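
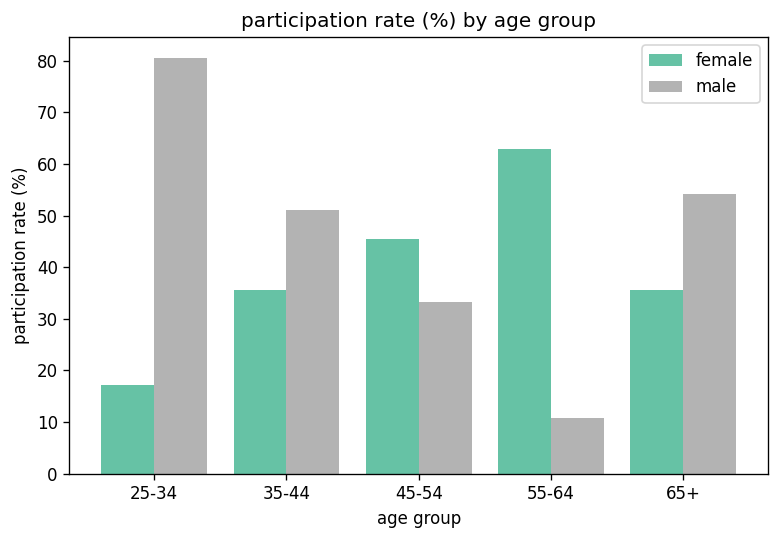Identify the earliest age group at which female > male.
45-54

35-44: female ≈ 40 vs male ≈ 50 (not yet); 45-54: female ≈ 50 vs male ≈ 30 (first crossover).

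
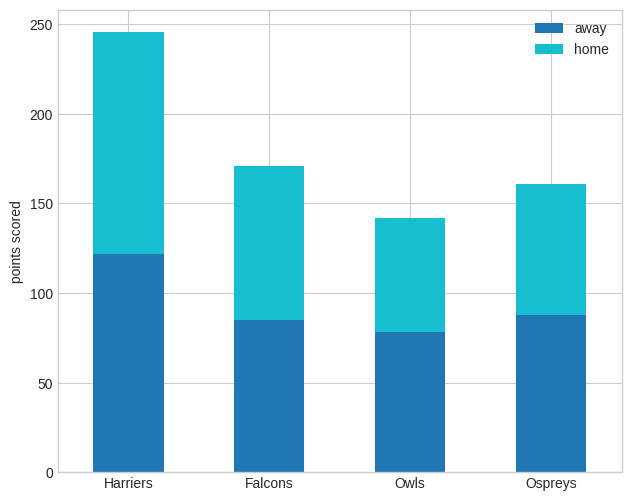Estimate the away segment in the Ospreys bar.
≈ 100

away top ≈ 100, bottom ≈ 0; segment ≈ 100.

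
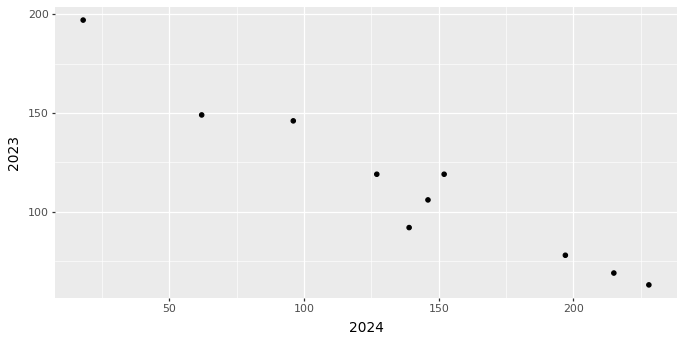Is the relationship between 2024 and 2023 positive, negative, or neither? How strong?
negative, strong

Points are negatively correlated; strong (|r| ≈ 1.0).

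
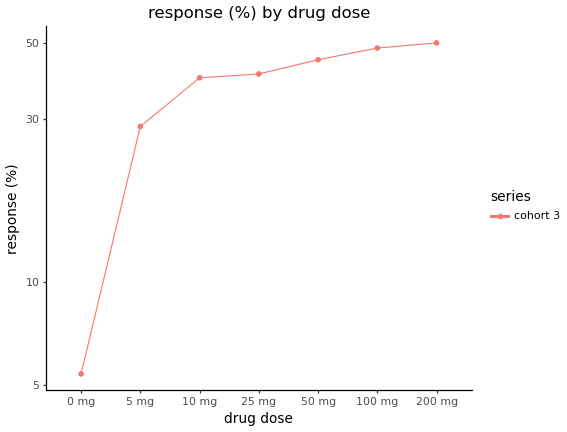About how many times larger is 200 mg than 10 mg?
200 mg ≈ 50, 10 mg ≈ 40; 50/40 ≈ 1.25.

≈ 1.25×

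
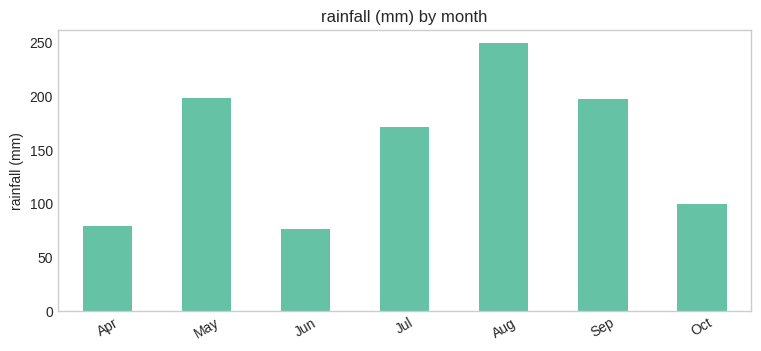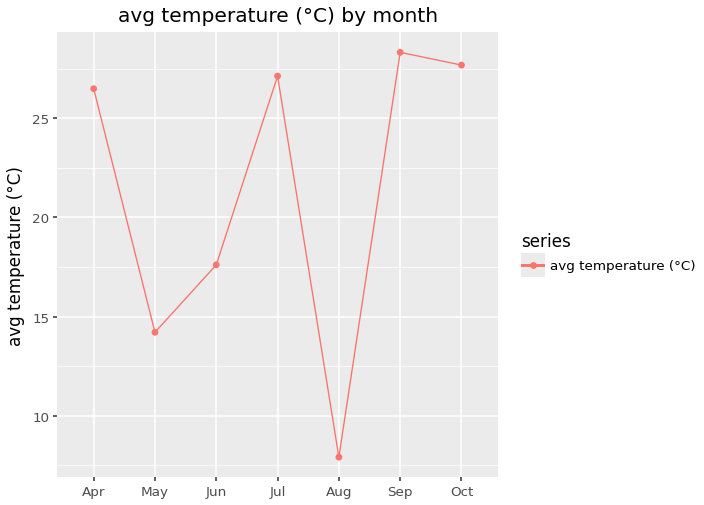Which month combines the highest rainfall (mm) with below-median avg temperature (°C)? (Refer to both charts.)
Aug

Chart 2 median avg temperature (°C) ≈ 25; below-median months: May, Jun, Aug. Among those, Aug has the highest rainfall (mm) (≈ 250).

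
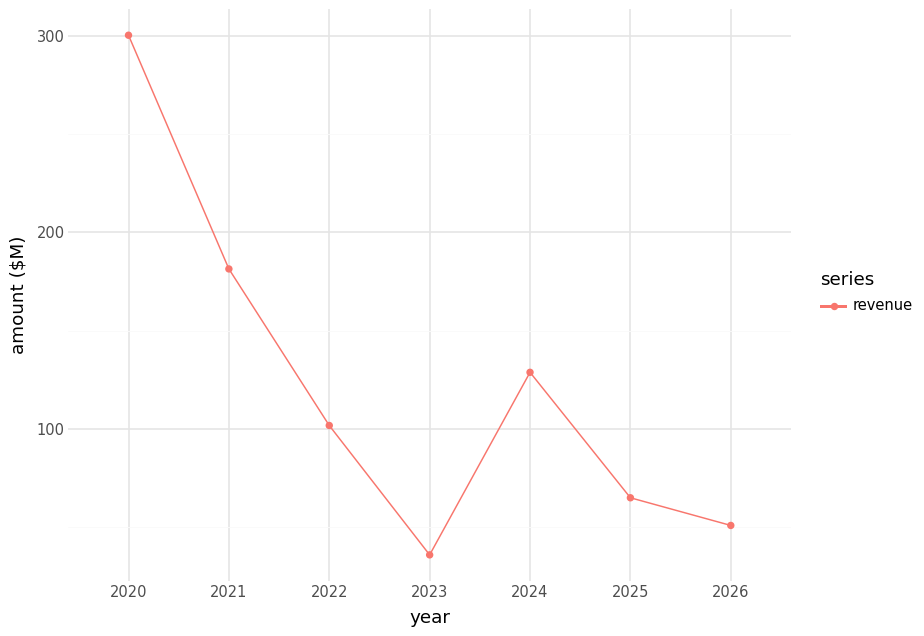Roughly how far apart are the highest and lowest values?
≈ 275

Max 2020 ≈ 300, min 2023 ≈ 25; range ≈ 275.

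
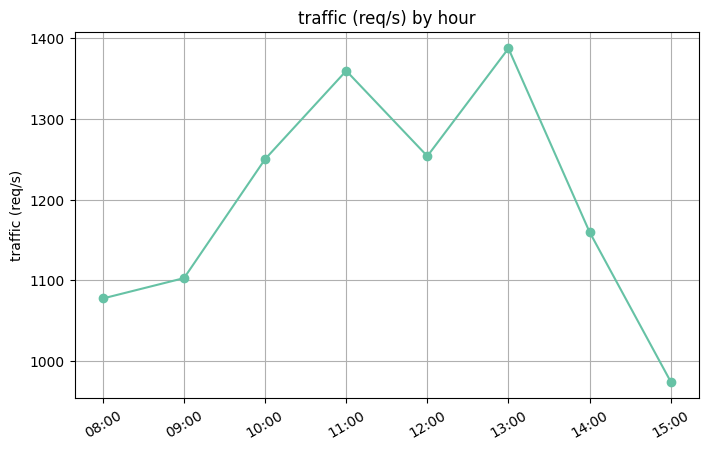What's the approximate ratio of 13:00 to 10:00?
13:00 ≈ 1400, 10:00 ≈ 1250; 1400/1250 ≈ 1.12.

≈ 1.12×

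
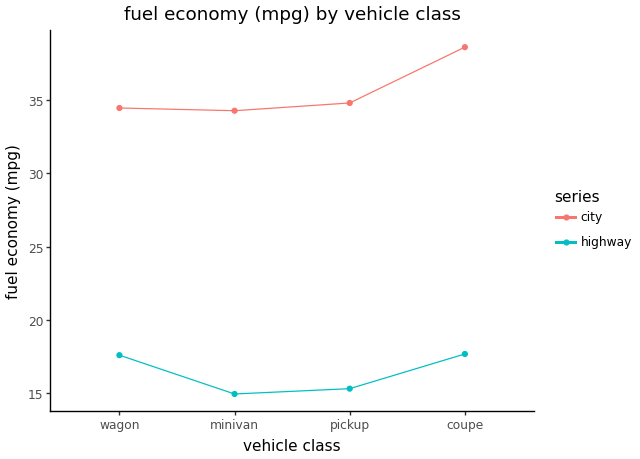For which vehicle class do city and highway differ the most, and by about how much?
coupe, ≈ 20 mpg

coupe: city ≈ 38, highway ≈ 18 → gap ≈ 20. Next-largest (pickup) is only ≈ 18.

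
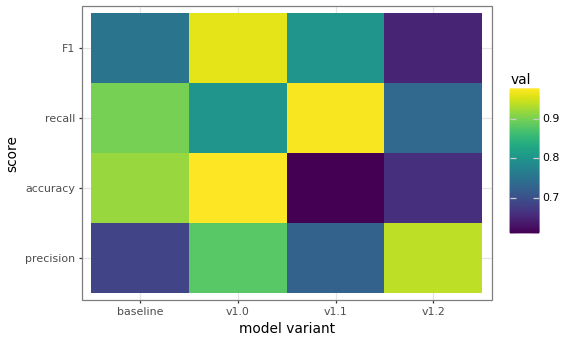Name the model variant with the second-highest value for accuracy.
Top 3 for accuracy: v1.0 ≈ 1.00, baseline ≈ 0.90, v1.2 ≈ 0.65.

baseline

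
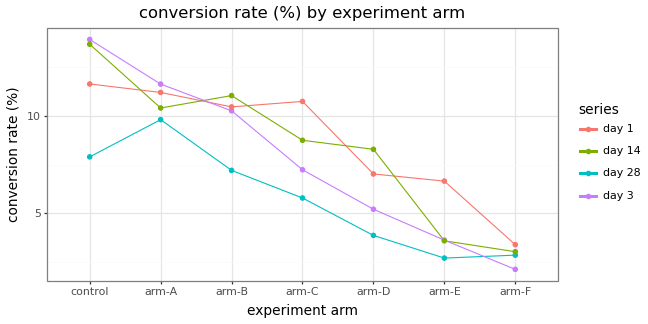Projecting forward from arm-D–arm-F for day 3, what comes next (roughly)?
Last three: 5, 4, 2 → slope ≈ -1.5/step → next ≈ 0.5.

≈ 0.5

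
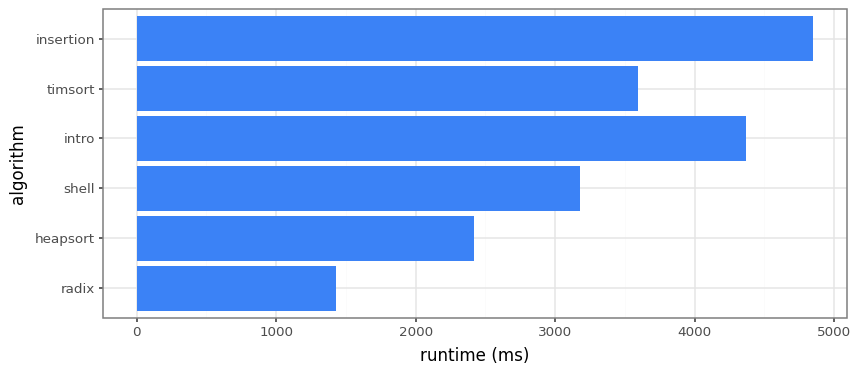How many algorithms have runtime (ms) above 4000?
2

Above 4000: intro, insertion.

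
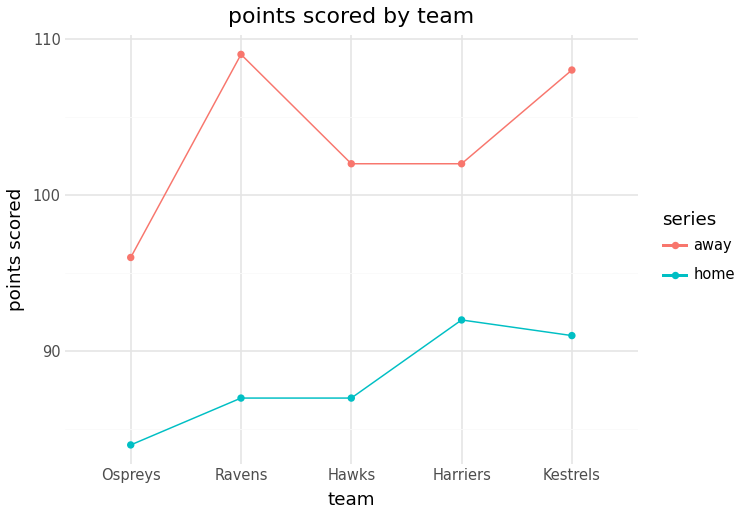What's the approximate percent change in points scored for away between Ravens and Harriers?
≈ -9.1%

Ravens ≈ 110, Harriers ≈ 100; (100 − 110) / 110 ≈ -9.1%.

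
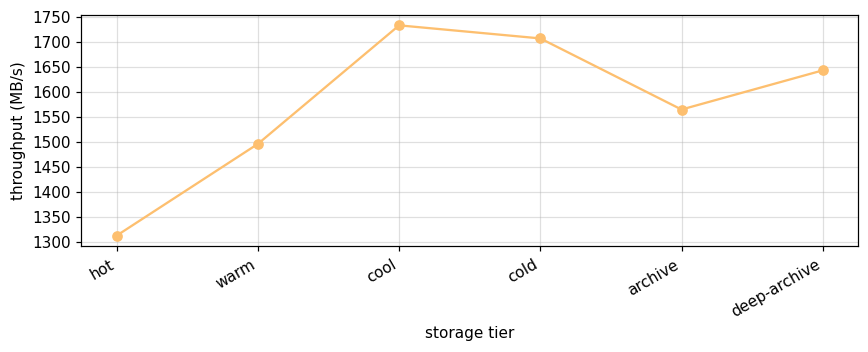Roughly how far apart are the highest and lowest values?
Max cool ≈ 1750, min hot ≈ 1300; range ≈ 450.

≈ 450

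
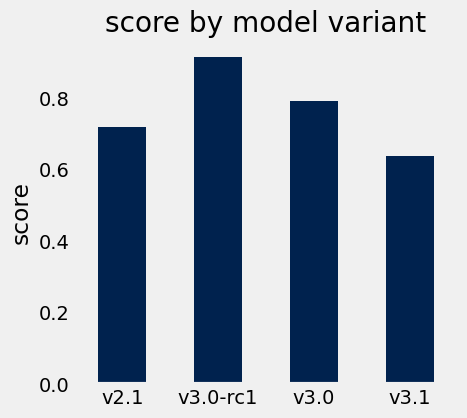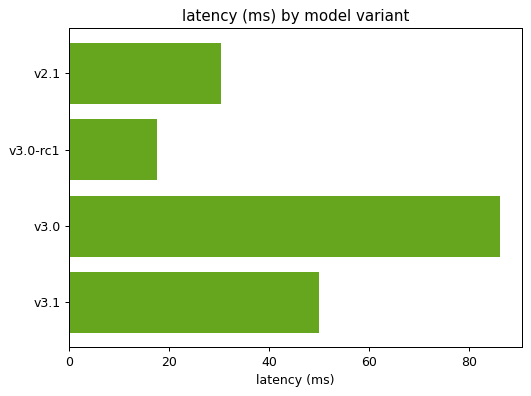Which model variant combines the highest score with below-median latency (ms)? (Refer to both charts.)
Chart 2 median latency (ms) ≈ 40; below-median model variants: v2.1, v3.0-rc1. Among those, v3.0-rc1 has the highest score (≈ 0.9).

v3.0-rc1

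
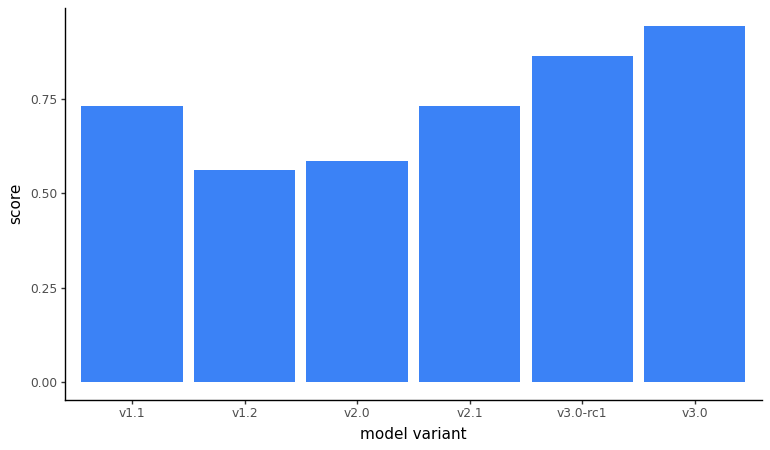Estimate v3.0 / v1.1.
≈ 1.29×

v3.0 ≈ 0.9, v1.1 ≈ 0.7; 0.9/0.7 ≈ 1.29.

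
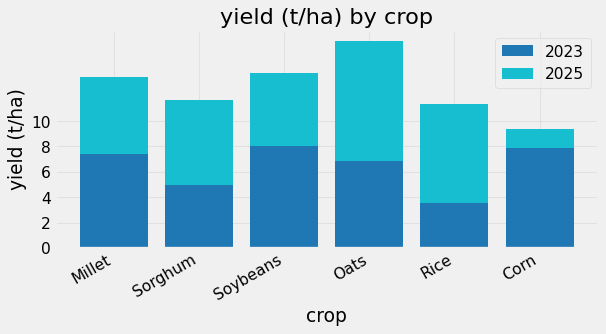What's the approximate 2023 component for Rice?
≈ 4

2023 top ≈ 4, bottom ≈ 0; segment ≈ 4.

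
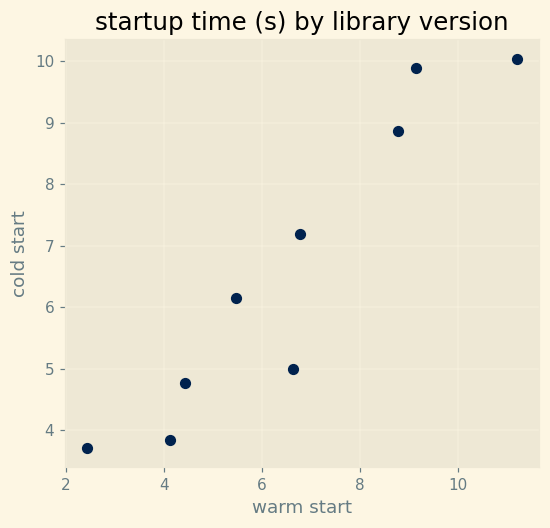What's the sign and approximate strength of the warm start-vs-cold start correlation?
positive, strong

Points are positively correlated; strong (|r| ≈ 0.9).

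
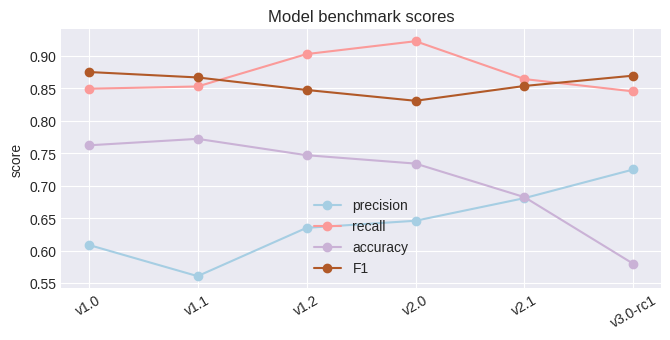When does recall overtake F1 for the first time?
v1.1: recall ≈ 0.85 vs F1 ≈ 0.85 (not yet); v1.2: recall ≈ 0.90 vs F1 ≈ 0.85 (first crossover).

v1.2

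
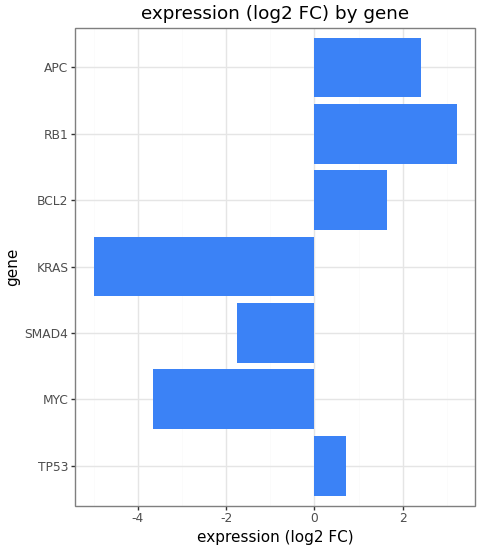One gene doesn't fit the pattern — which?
KRAS

KRAS ≈ -5; the rest sit between ≈ -4 and ≈ 3.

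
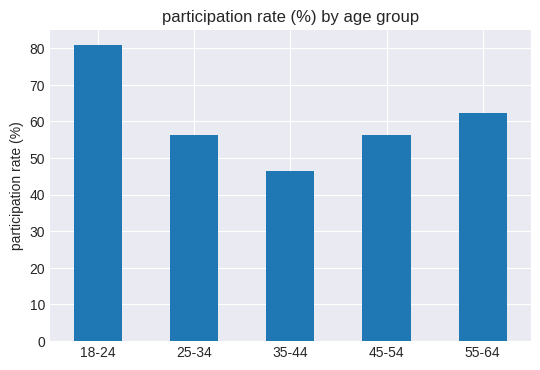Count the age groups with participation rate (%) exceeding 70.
1

Above 70: 18-24.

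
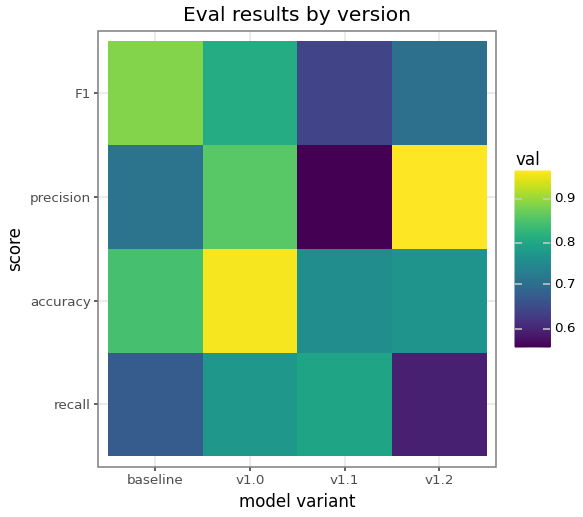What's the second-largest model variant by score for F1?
v1.0

Top 3 for F1: baseline ≈ 0.90, v1.0 ≈ 0.80, v1.2 ≈ 0.70.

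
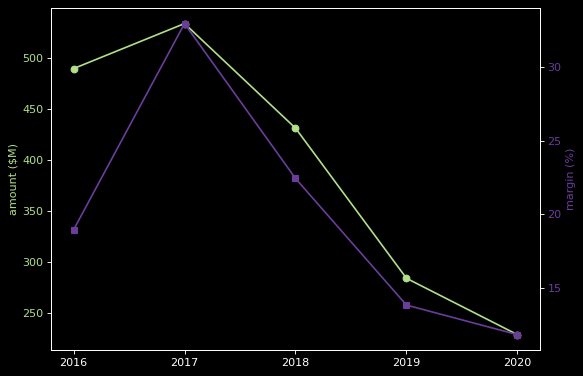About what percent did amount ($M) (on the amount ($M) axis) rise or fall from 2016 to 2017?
2016 ≈ 500, 2017 ≈ 550; (550 − 500) / 500 ≈ +10%.

≈ +10%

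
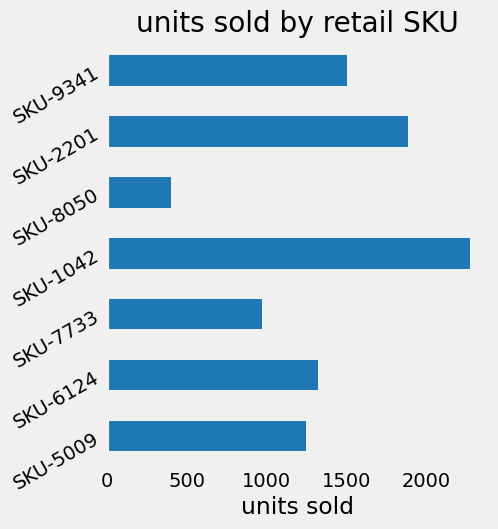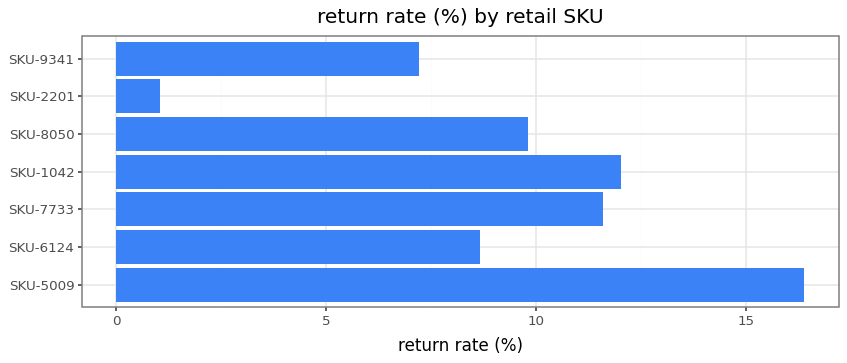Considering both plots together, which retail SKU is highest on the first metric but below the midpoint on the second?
SKU-2201

Chart 2 median return rate (%) ≈ 10; below-median retail SKUs: SKU-6124, SKU-2201, SKU-9341. Among those, SKU-2201 has the highest units sold (≈ 2000).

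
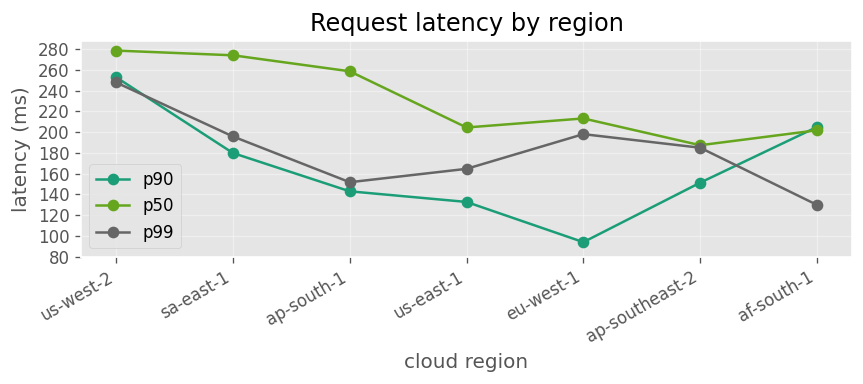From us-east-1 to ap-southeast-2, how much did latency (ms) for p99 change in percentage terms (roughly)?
us-east-1 ≈ 160, ap-southeast-2 ≈ 180; (180 − 160) / 160 ≈ +12.5%.

≈ +12.5%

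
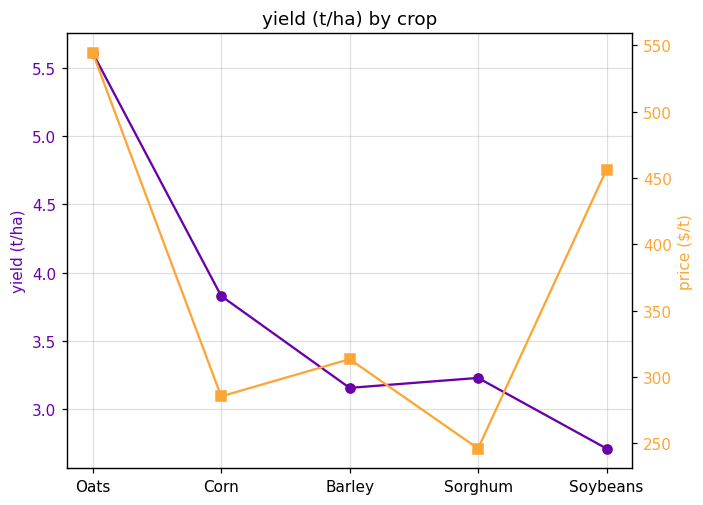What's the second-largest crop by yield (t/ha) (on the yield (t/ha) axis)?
Corn

Top 3 (on the yield (t/ha) axis): Oats ≈ 5.5, Corn ≈ 4.0, Sorghum ≈ 3.0.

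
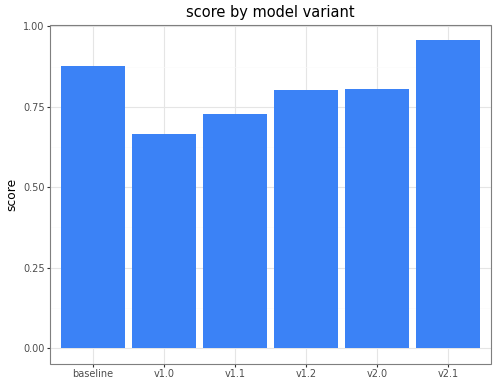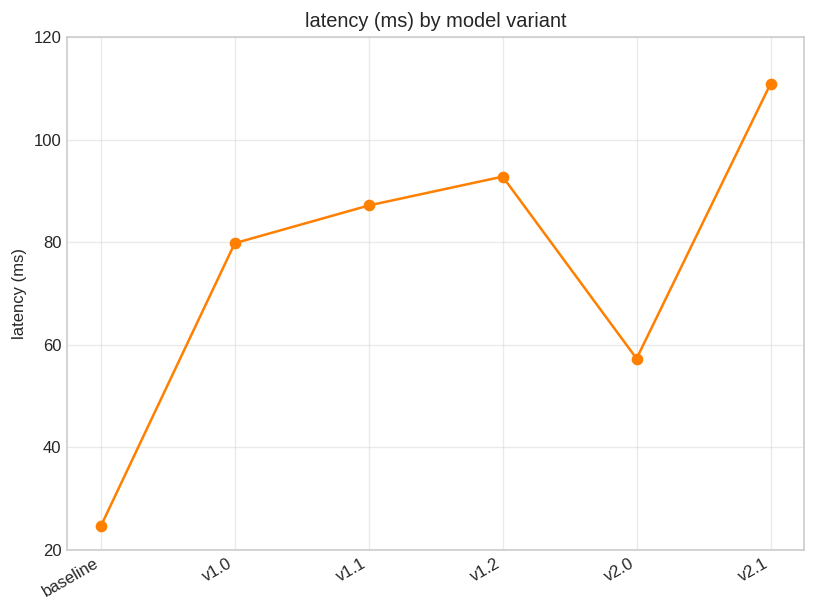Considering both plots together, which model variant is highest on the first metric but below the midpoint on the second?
Chart 2 median latency (ms) ≈ 80; below-median model variants: baseline, v1.0, v2.0. Among those, baseline has the highest score (≈ 0.9).

baseline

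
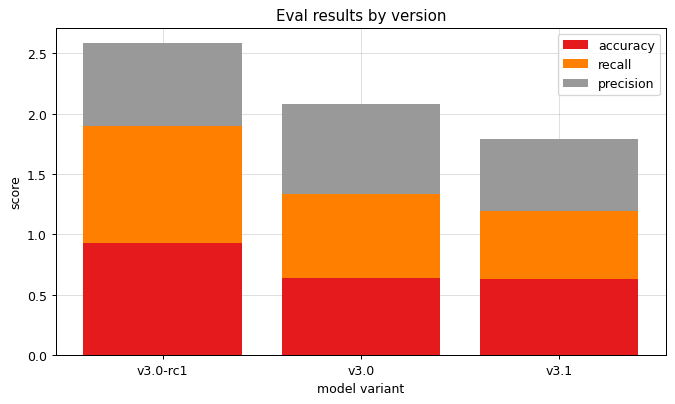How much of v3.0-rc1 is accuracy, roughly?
≈ 1.0

accuracy top ≈ 1.0, bottom ≈ 0.0; segment ≈ 1.0.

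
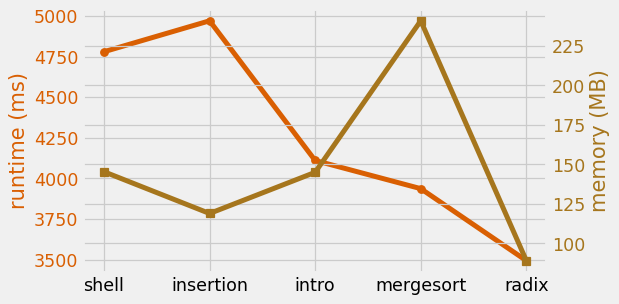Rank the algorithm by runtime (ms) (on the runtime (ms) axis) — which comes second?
shell

Top 3 (on the runtime (ms) axis): insertion ≈ 5000, shell ≈ 4800, intro ≈ 4200.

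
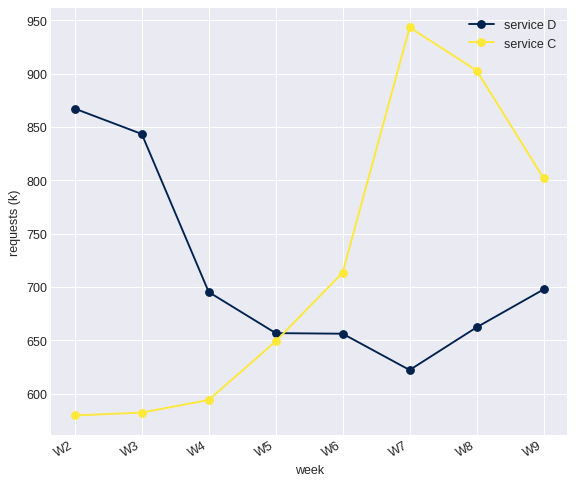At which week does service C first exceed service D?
W5: service C ≈ 650 vs service D ≈ 650 (not yet); W6: service C ≈ 700 vs service D ≈ 650 (first crossover).

W6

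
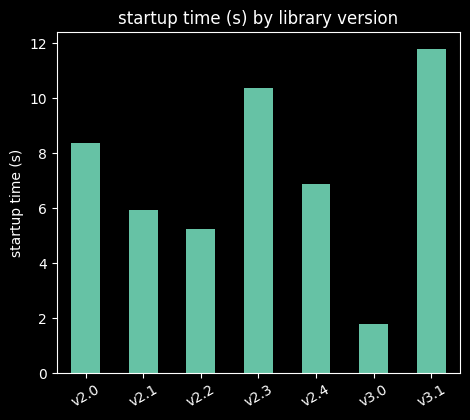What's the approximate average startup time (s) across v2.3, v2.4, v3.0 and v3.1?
≈ 8

(10 + 7 + 2 + 12) / 4 ≈ 8.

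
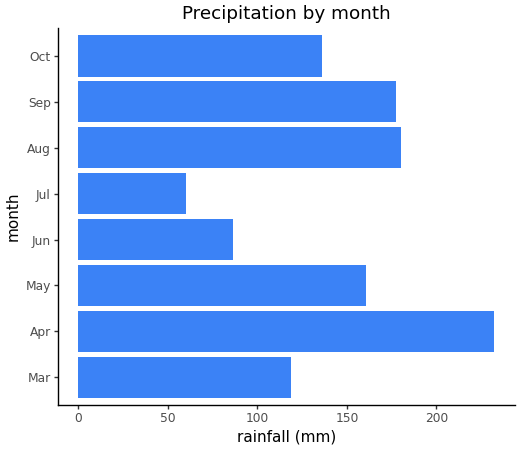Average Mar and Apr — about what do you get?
(120 + 240) / 2 ≈ 180.

≈ 180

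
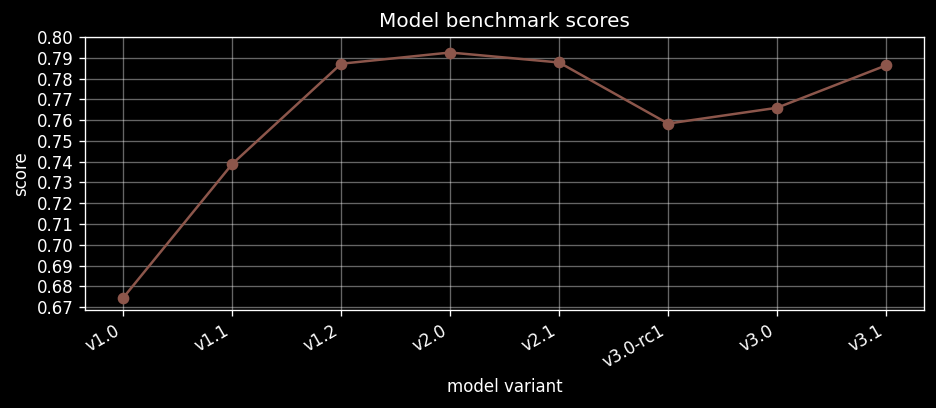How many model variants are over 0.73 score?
Above 0.73: v1.1, v1.2, v2.0, v2.1, v3.0-rc1, v3.0, v3.1.

7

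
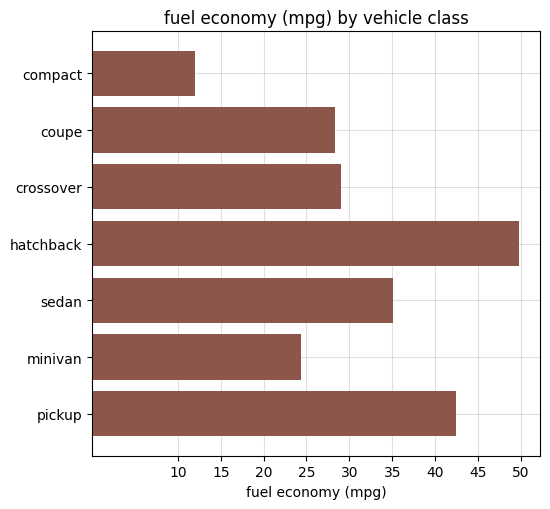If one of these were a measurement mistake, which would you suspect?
hatchback ≈ 50; the rest sit between ≈ 10 and ≈ 40.

hatchback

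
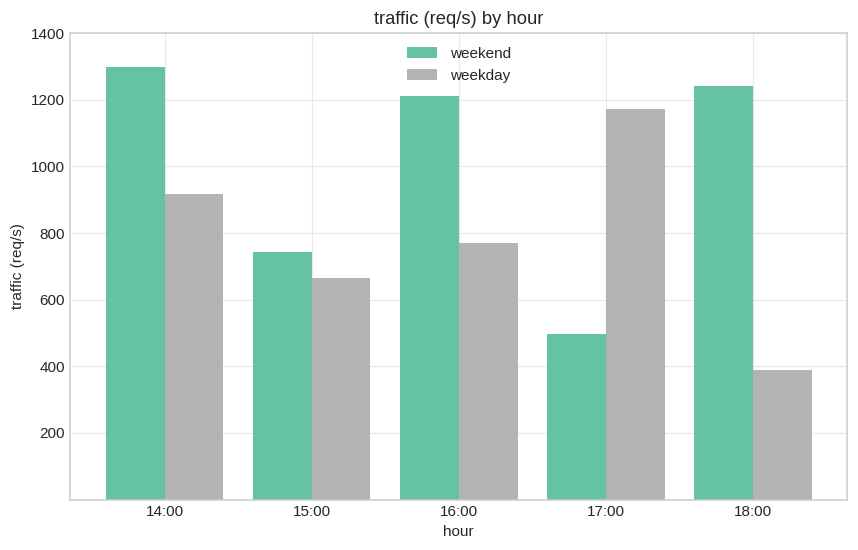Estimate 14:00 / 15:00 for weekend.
14:00 ≈ 1200, 15:00 ≈ 800; 1200/800 ≈ 1.5.

≈ 1.5×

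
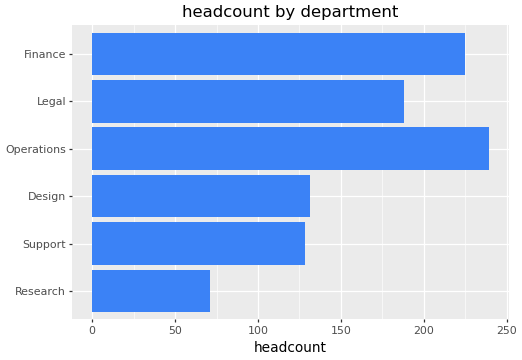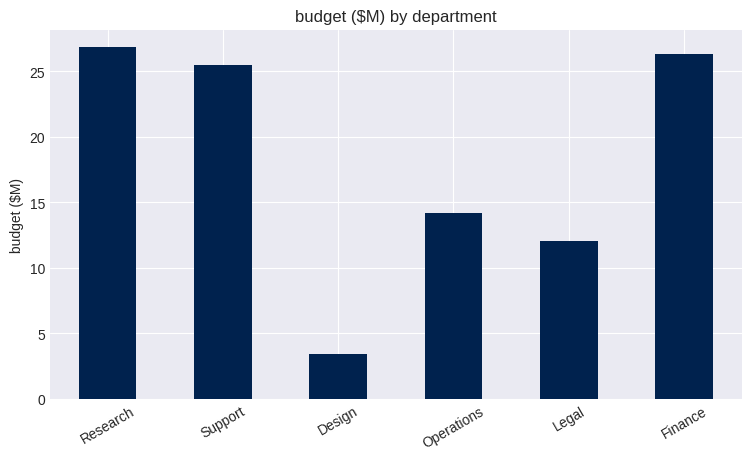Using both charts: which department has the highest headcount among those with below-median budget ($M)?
Chart 2 median budget ($M) ≈ 20; below-median departments: Design, Operations, Legal. Among those, Operations has the highest headcount (≈ 250).

Operations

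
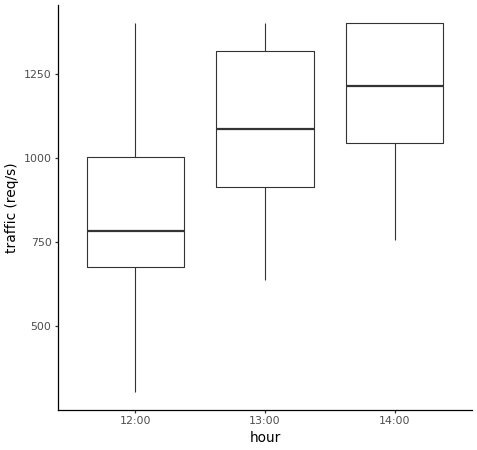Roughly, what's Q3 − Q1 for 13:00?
≈ 400

Q3 ≈ 1300, Q1 ≈ 900; IQR ≈ 400.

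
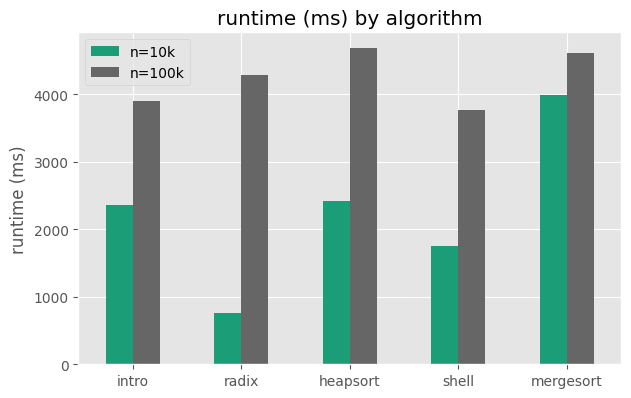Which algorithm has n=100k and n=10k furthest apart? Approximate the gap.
radix: n=100k ≈ 4500, n=10k ≈ 1000 → gap ≈ 3500. Next-largest (heapsort) is only ≈ 2000.

radix, ≈ 3500 ms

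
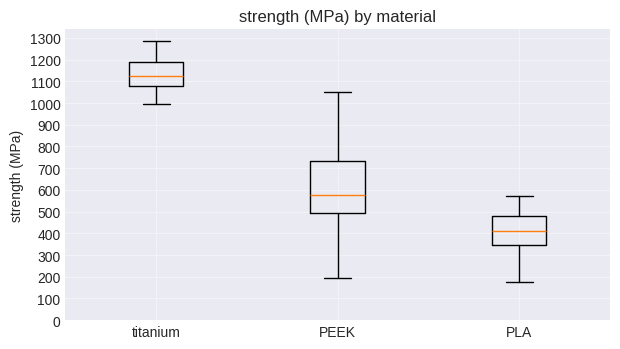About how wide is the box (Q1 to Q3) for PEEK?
Q3 ≈ 700, Q1 ≈ 500; IQR ≈ 200.

≈ 200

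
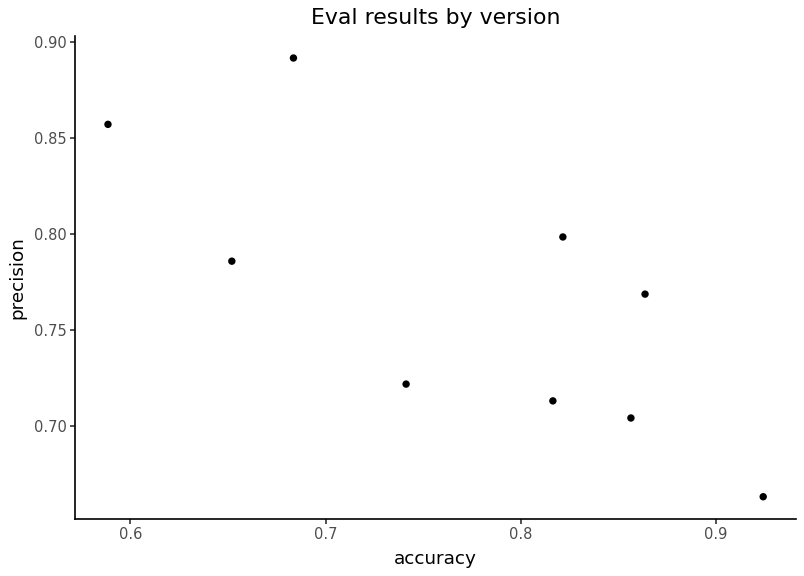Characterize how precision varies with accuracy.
Points are negatively correlated; strong (|r| ≈ 0.8).

negative, strong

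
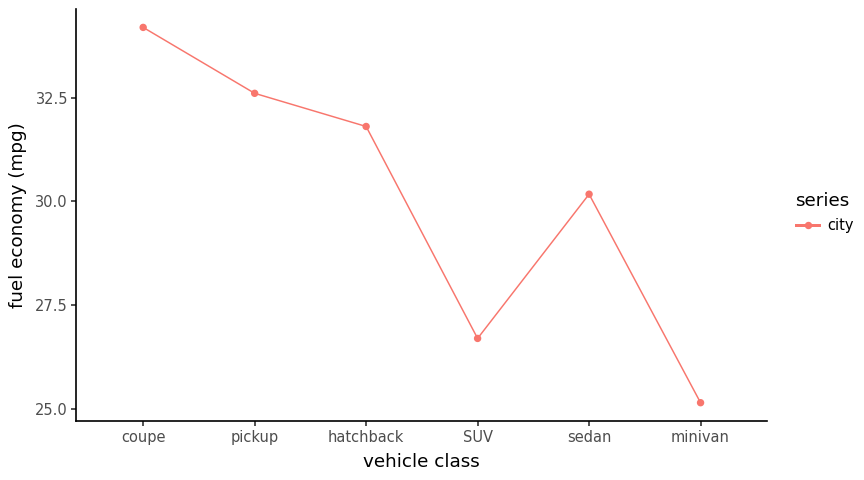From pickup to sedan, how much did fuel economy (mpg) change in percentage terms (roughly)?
≈ -9.1%

pickup ≈ 33, sedan ≈ 30; (30 − 33) / 33 ≈ -9.1%.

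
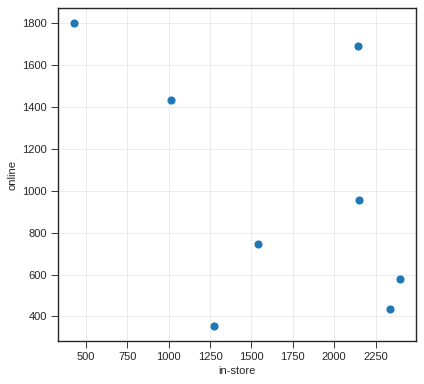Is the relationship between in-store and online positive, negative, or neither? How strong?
negative, moderate

Points are negatively correlated; moderate (|r| ≈ 0.5).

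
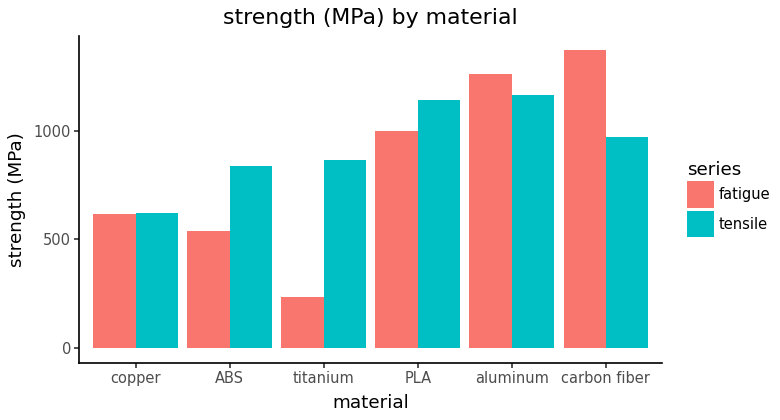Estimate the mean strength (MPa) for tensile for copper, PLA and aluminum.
≈ 1000

(600 + 1200 + 1200) / 3 ≈ 1000.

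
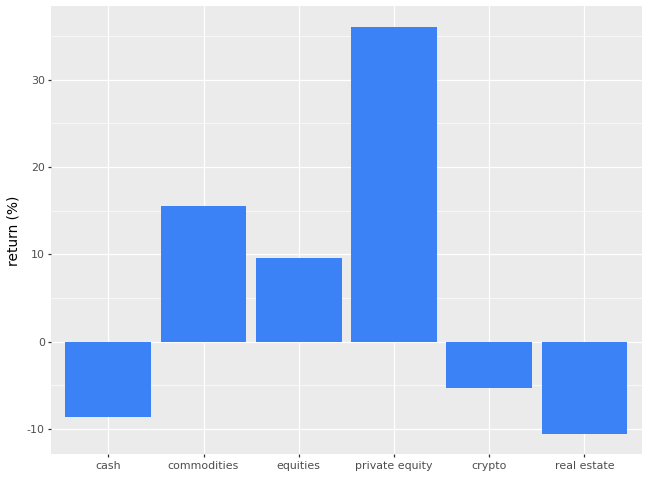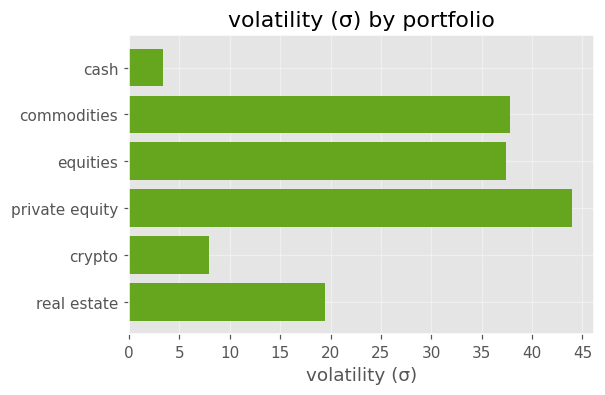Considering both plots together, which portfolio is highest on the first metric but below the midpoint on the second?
Chart 2 median volatility (σ) ≈ 30; below-median portfolios: cash, crypto, real estate. Among those, crypto has the highest return (%) (≈ -5).

crypto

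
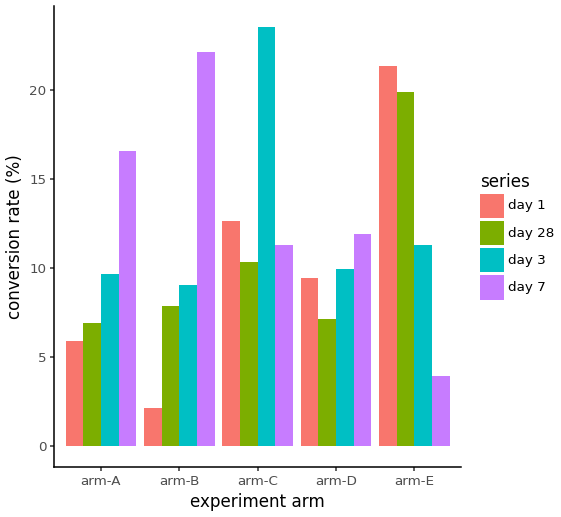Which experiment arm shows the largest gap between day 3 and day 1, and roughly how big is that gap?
arm-C: day 3 ≈ 24, day 1 ≈ 12 → gap ≈ 12. Next-largest (arm-E) is only ≈ 10.

arm-C, ≈ 12 %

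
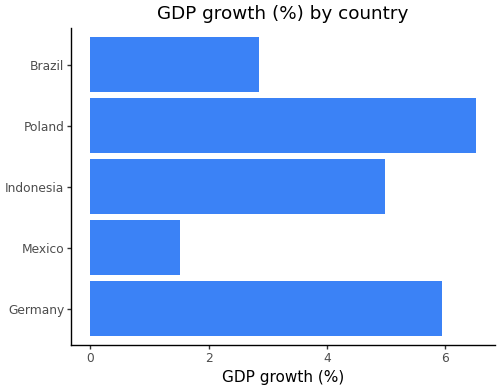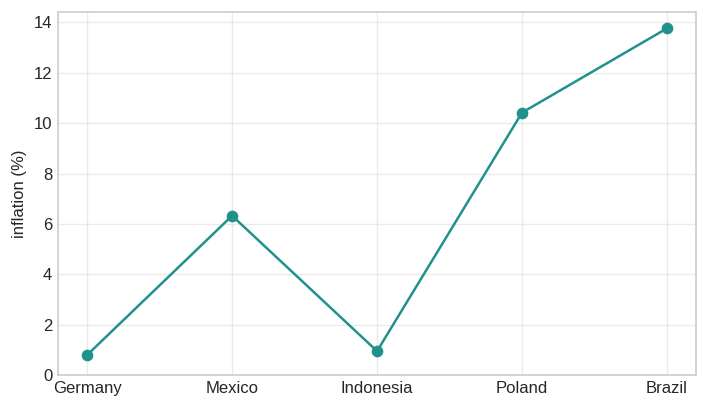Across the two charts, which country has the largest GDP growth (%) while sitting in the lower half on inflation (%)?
Chart 2 median inflation (%) ≈ 6; below-median countries: Germany, Indonesia. Among those, Germany has the highest GDP growth (%) (≈ 6).

Germany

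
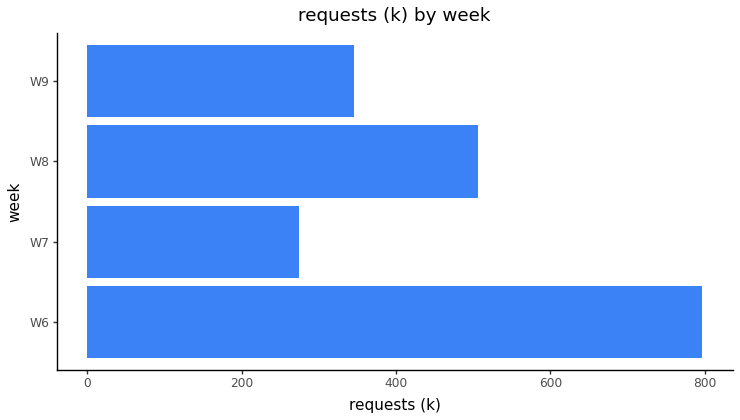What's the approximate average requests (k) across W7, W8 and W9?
≈ 367

(300 + 500 + 300) / 3 ≈ 367.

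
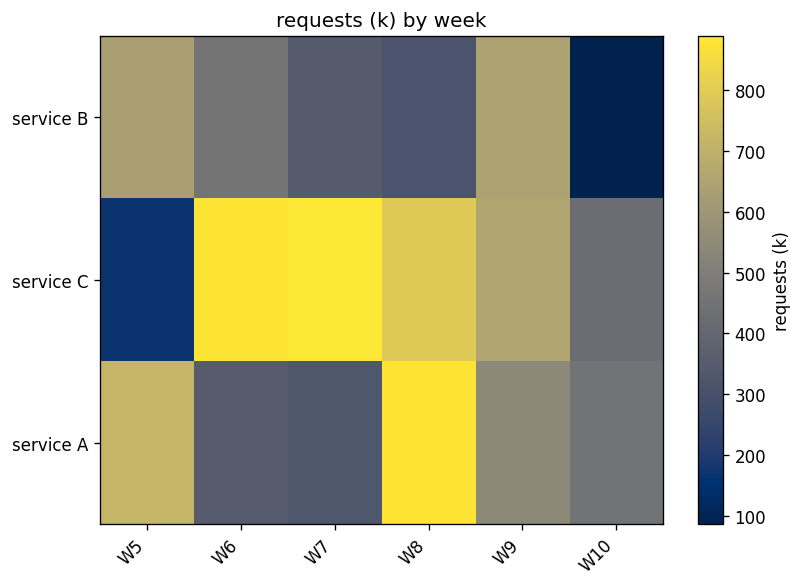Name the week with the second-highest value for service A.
W5

Top 3 for service A: W8 ≈ 900, W5 ≈ 700, W9 ≈ 500.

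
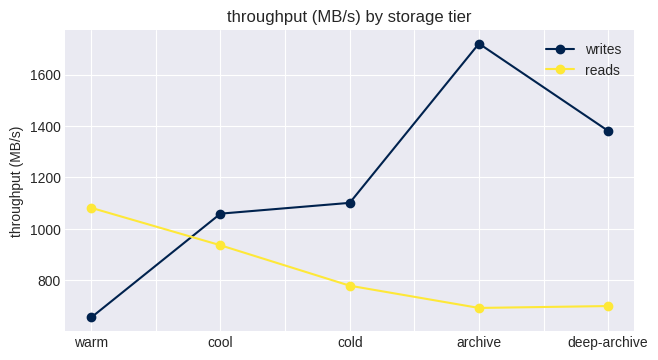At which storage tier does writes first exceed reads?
warm: writes ≈ 700 vs reads ≈ 1100 (not yet); cool: writes ≈ 1100 vs reads ≈ 900 (first crossover).

cool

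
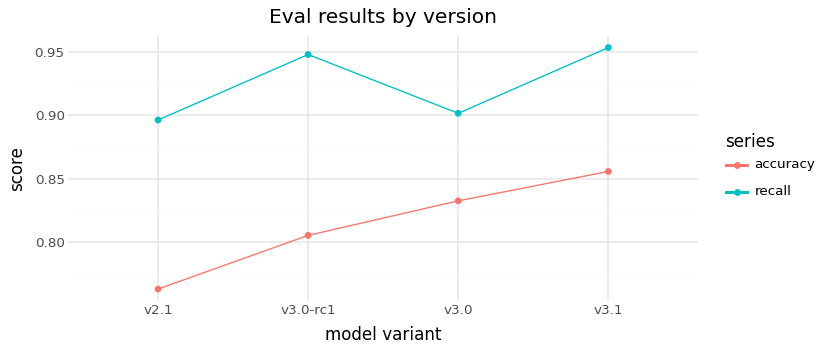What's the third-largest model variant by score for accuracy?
Top 4 for accuracy: v3.1 ≈ 0.86, v3.0 ≈ 0.84, v3.0-rc1 ≈ 0.80, v2.1 ≈ 0.76.

v3.0-rc1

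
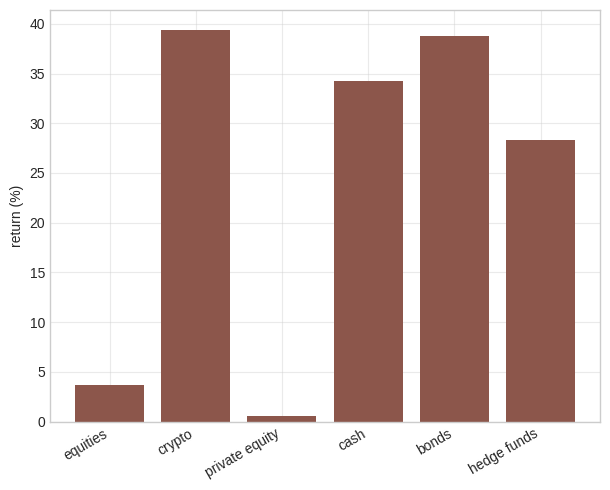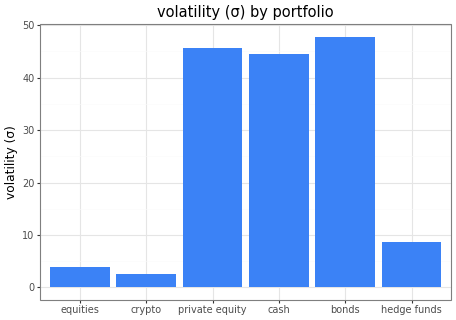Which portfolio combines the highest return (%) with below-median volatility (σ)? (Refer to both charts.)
crypto

Chart 2 median volatility (σ) ≈ 25; below-median portfolios: equities, crypto, hedge funds. Among those, crypto has the highest return (%) (≈ 40).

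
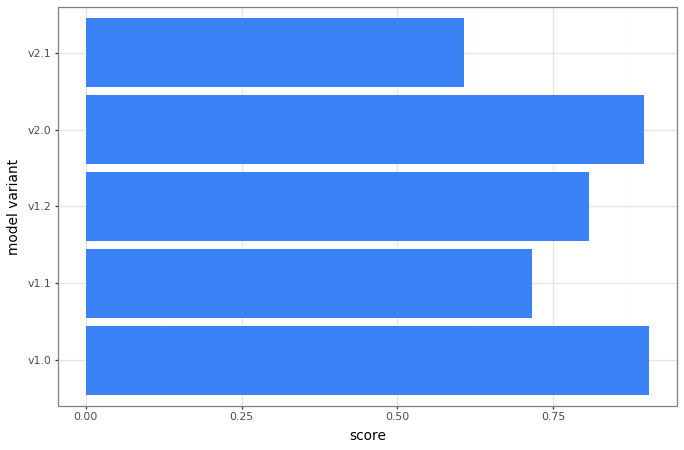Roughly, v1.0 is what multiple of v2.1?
≈ 1.5×

v1.0 ≈ 0.9, v2.1 ≈ 0.6; 0.9/0.6 ≈ 1.5.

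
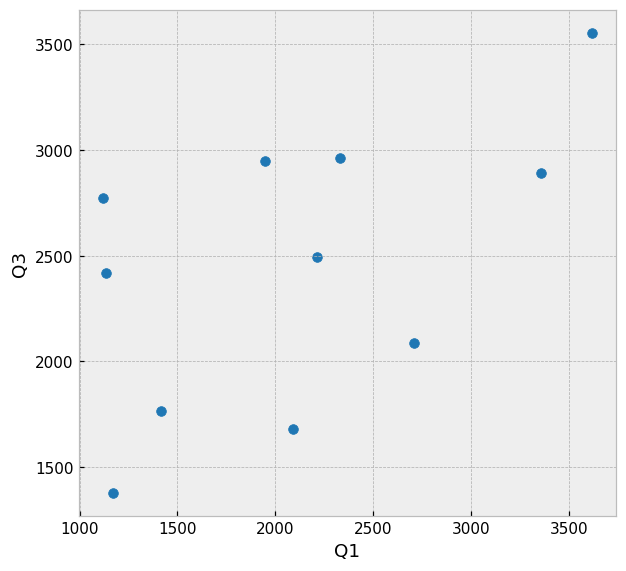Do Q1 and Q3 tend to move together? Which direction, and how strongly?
Points are positively correlated; moderate (|r| ≈ 0.6).

positive, moderate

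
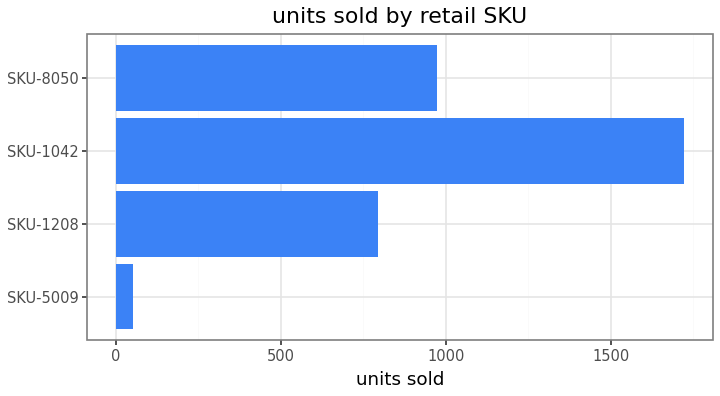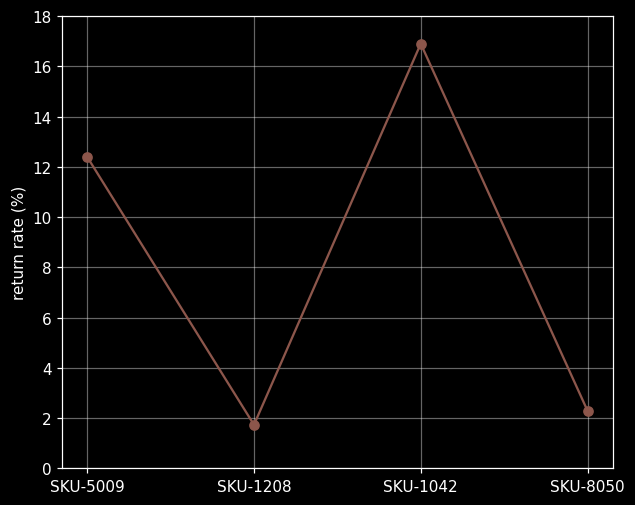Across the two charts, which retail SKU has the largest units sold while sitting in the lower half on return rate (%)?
Chart 2 median return rate (%) ≈ 8; below-median retail SKUs: SKU-1208, SKU-8050. Among those, SKU-8050 has the highest units sold (≈ 1000).

SKU-8050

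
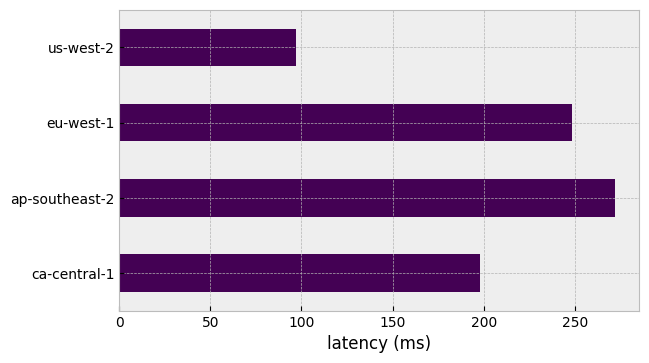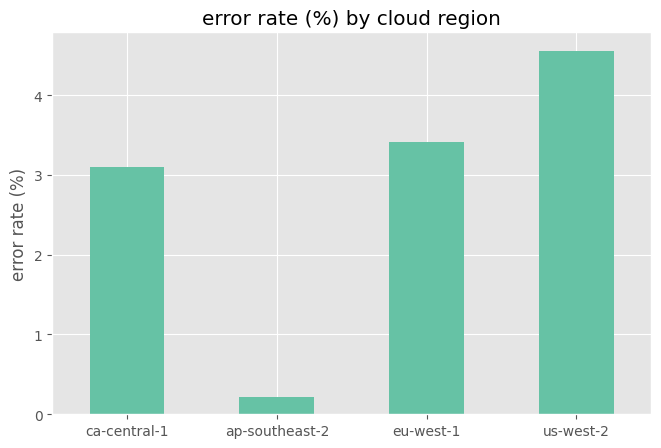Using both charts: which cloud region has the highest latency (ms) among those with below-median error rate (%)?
ap-southeast-2

Chart 2 median error rate (%) ≈ 3.5; below-median cloud regions: ca-central-1, ap-southeast-2. Among those, ap-southeast-2 has the highest latency (ms) (≈ 275).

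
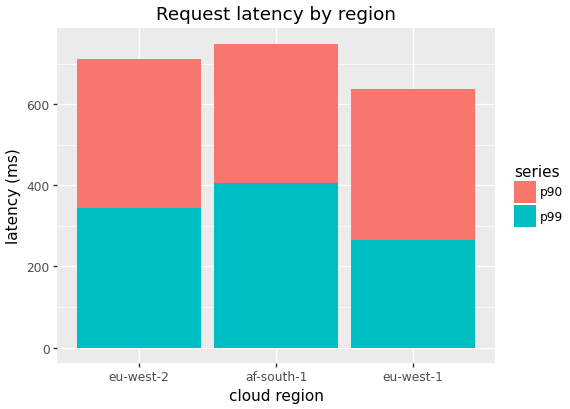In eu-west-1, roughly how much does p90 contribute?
≈ 300

p90 top ≈ 600, bottom ≈ 300; segment ≈ 300.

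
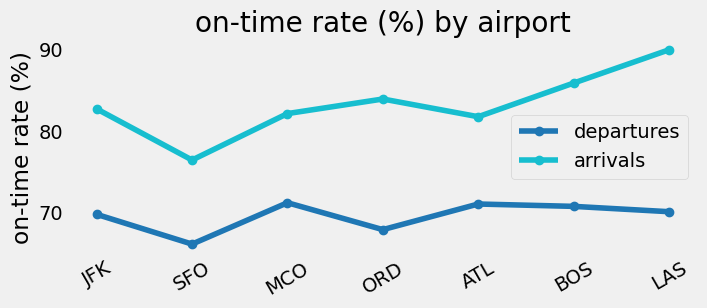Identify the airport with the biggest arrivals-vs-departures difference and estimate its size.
LAS: arrivals ≈ 90, departures ≈ 70 → gap ≈ 20. Next-largest (ORD) is only ≈ 16.

LAS, ≈ 20 %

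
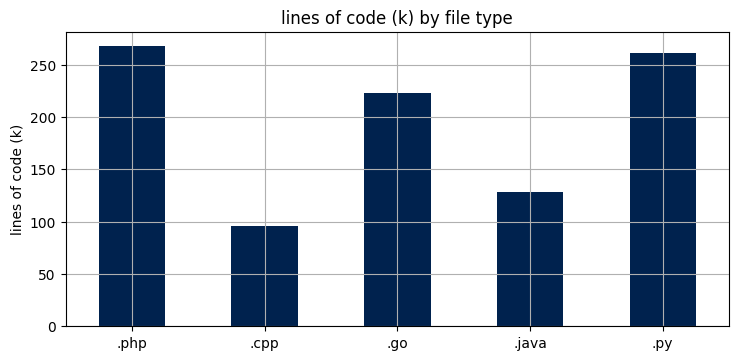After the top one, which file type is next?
Top 3: .php ≈ 275, .py ≈ 250, .go ≈ 225.

.py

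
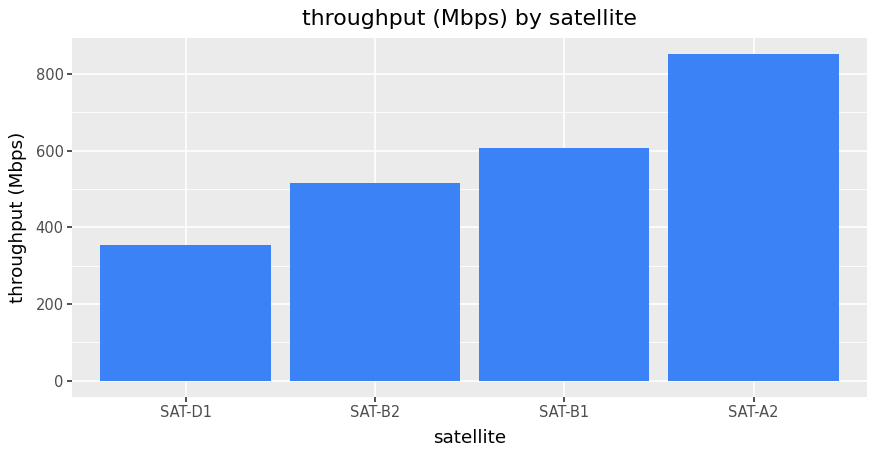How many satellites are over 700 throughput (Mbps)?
Above 700: SAT-A2.

1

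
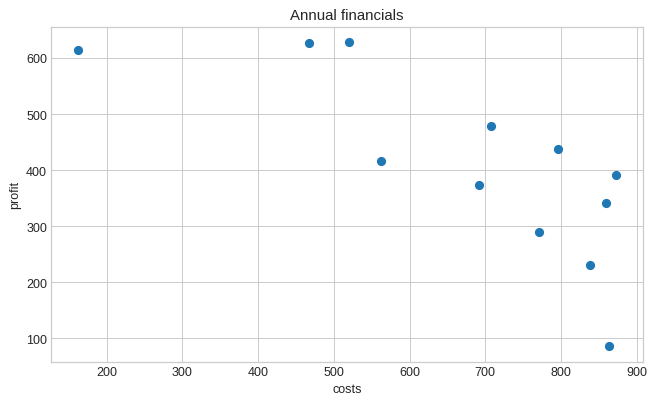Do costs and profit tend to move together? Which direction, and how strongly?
negative, strong

Points are negatively correlated; strong (|r| ≈ 0.8).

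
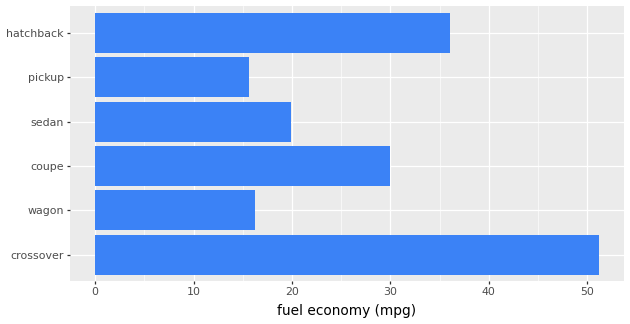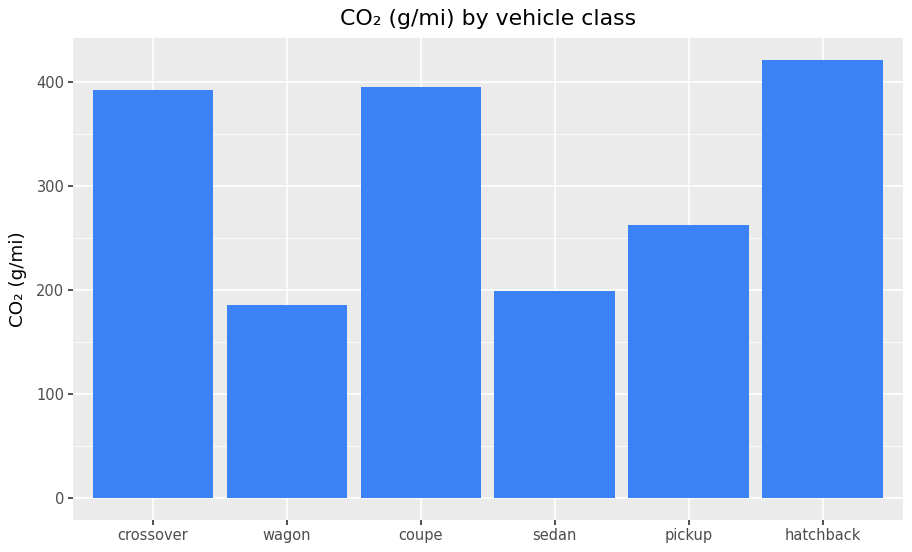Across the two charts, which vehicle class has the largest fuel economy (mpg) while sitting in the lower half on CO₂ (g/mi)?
Chart 2 median CO₂ (g/mi) ≈ 350; below-median vehicle classes: wagon, sedan, pickup. Among those, sedan has the highest fuel economy (mpg) (≈ 20).

sedan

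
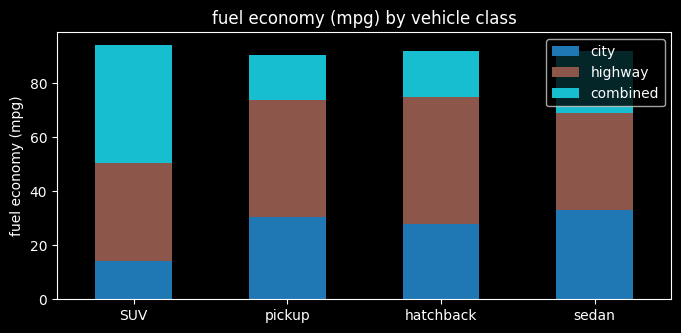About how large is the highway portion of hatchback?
≈ 40

highway top ≈ 70, bottom ≈ 30; segment ≈ 40.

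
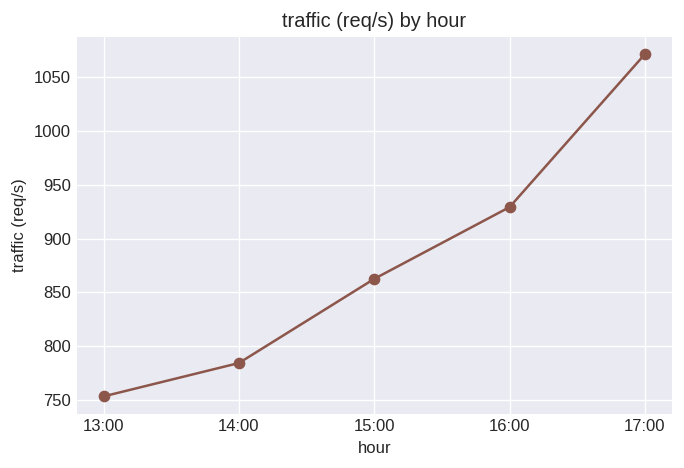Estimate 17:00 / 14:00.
≈ 1.31×

17:00 ≈ 1050, 14:00 ≈ 800; 1050/800 ≈ 1.31.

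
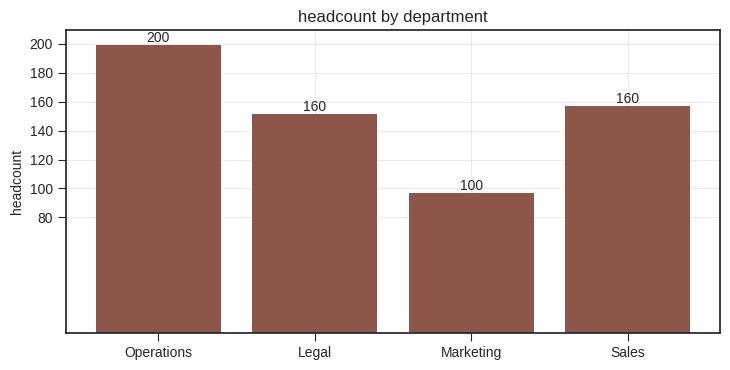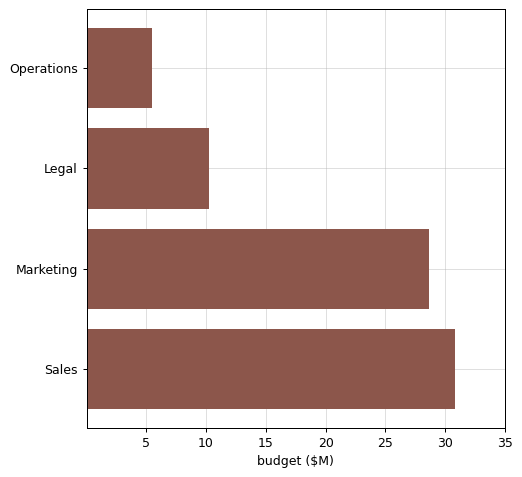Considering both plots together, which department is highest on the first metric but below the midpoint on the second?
Operations

Chart 2 median budget ($M) ≈ 20; below-median departments: Operations, Legal. Among those, Operations has the highest headcount (≈ 200).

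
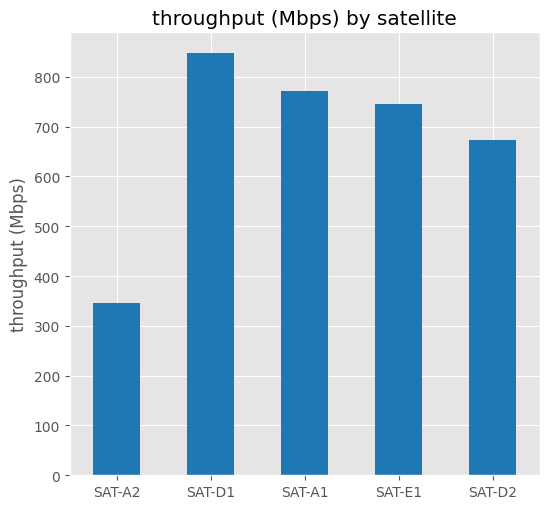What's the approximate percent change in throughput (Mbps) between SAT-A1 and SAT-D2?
SAT-A1 ≈ 800, SAT-D2 ≈ 700; (700 − 800) / 800 ≈ -12.5%.

≈ -12.5%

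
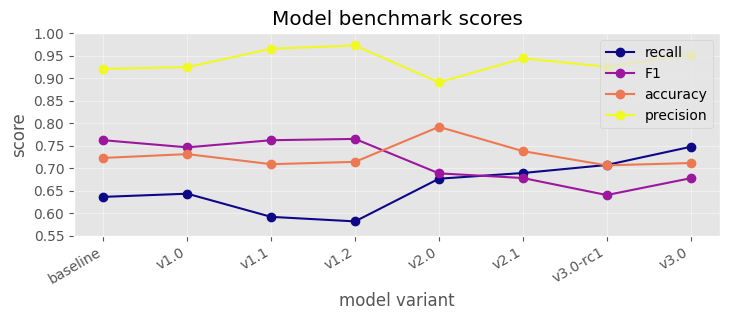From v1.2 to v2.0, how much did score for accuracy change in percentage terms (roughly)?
v1.2 ≈ 0.70, v2.0 ≈ 0.80; (0.80 − 0.70) / 0.70 ≈ +14.3%.

≈ +14.3%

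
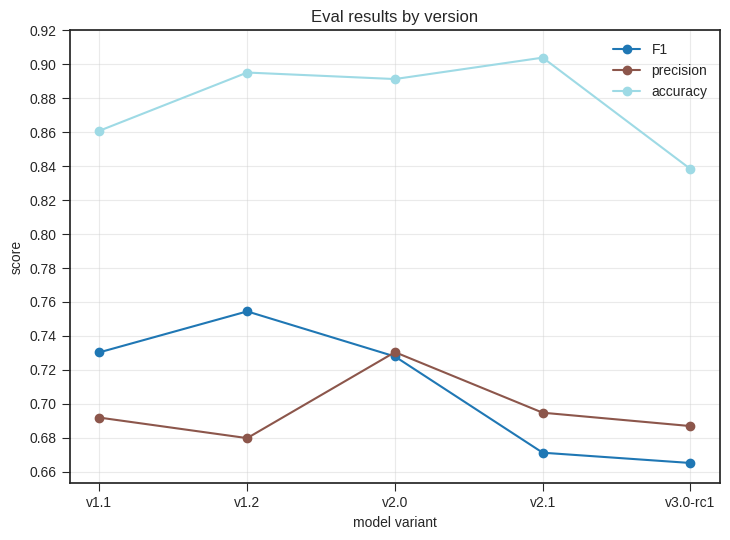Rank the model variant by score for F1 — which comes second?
v1.1

Top 3 for F1: v1.2 ≈ 0.76, v1.1 ≈ 0.74, v2.0 ≈ 0.72.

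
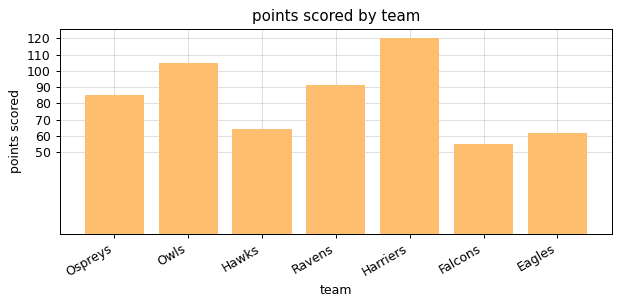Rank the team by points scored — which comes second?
Top 3: Harriers ≈ 120, Owls ≈ 100, Ravens ≈ 90.

Owls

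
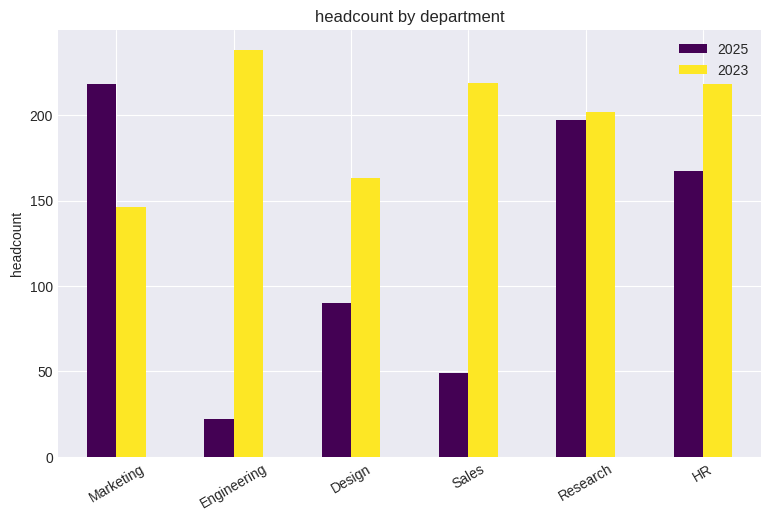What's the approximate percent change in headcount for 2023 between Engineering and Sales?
≈ -8.3%

Engineering ≈ 240, Sales ≈ 220; (220 − 240) / 240 ≈ -8.3%.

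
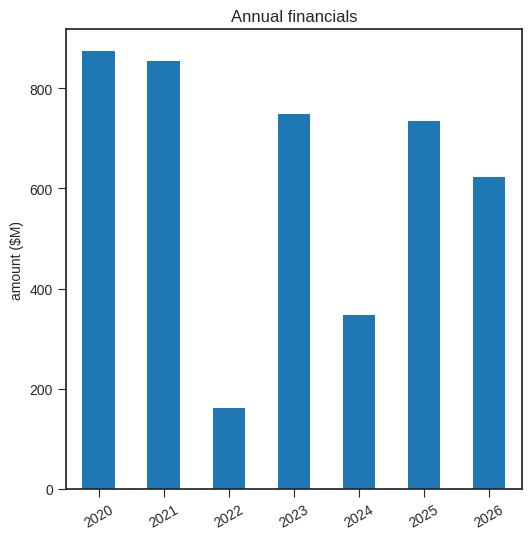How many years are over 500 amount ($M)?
5

Above 500: 2020, 2021, 2023, 2025, 2026.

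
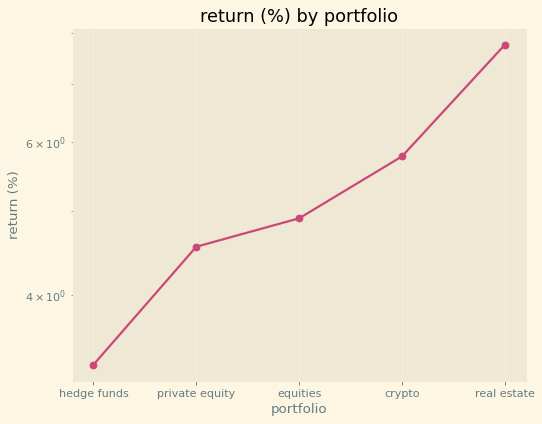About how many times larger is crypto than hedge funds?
crypto ≈ 6.0, hedge funds ≈ 3.5; 6.0/3.5 ≈ 1.71.

≈ 1.71×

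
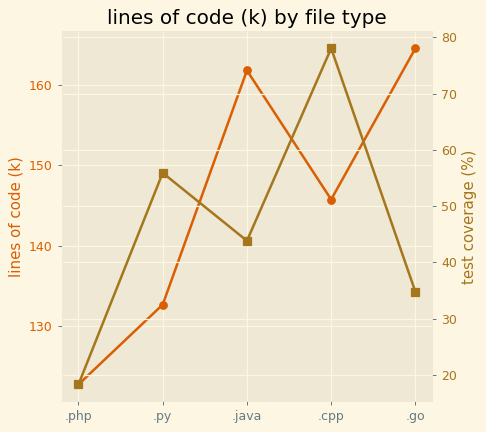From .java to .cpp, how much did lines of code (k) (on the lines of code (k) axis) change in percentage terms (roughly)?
≈ -9.4%

.java ≈ 160, .cpp ≈ 145; (145 − 160) / 160 ≈ -9.4%.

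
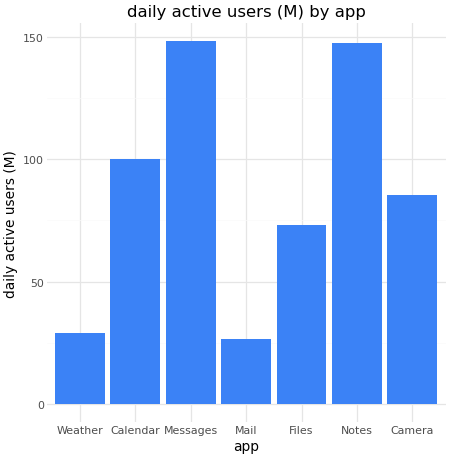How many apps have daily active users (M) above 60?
5

Above 60: Calendar, Messages, Files, Notes, Camera.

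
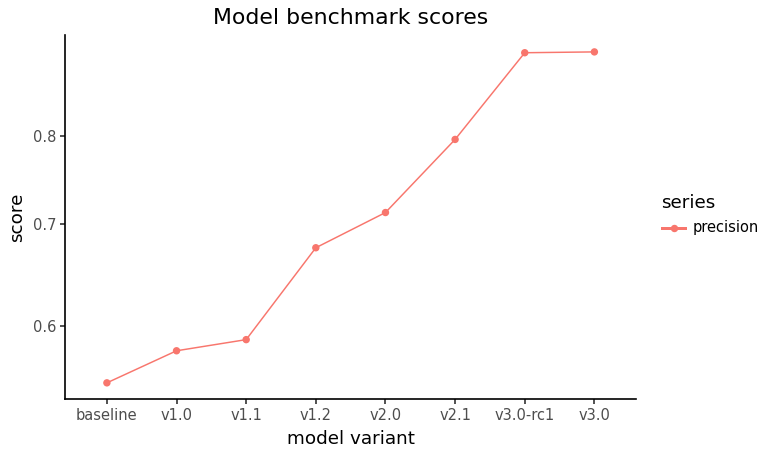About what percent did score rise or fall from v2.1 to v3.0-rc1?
v2.1 ≈ 0.80, v3.0-rc1 ≈ 0.90; (0.90 − 0.80) / 0.80 ≈ +12.5%.

≈ +12.5%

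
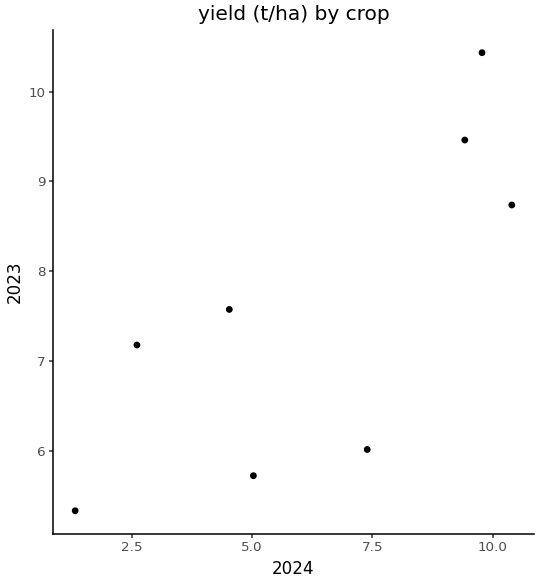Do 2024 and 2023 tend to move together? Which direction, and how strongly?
Points are positively correlated; strong (|r| ≈ 0.8).

positive, strong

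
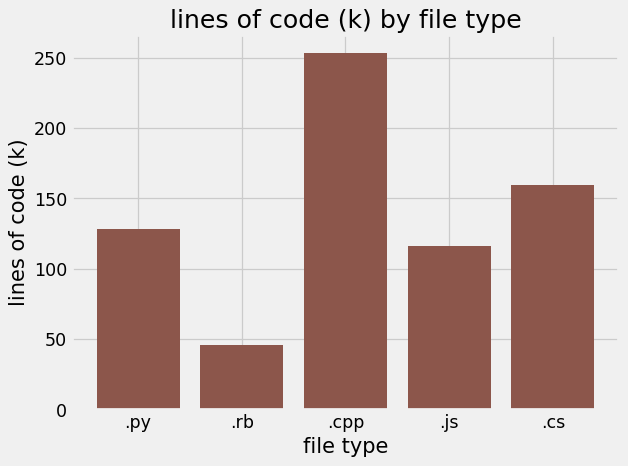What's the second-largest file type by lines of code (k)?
.cs

Top 3: .cpp ≈ 250, .cs ≈ 150, .py ≈ 125.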